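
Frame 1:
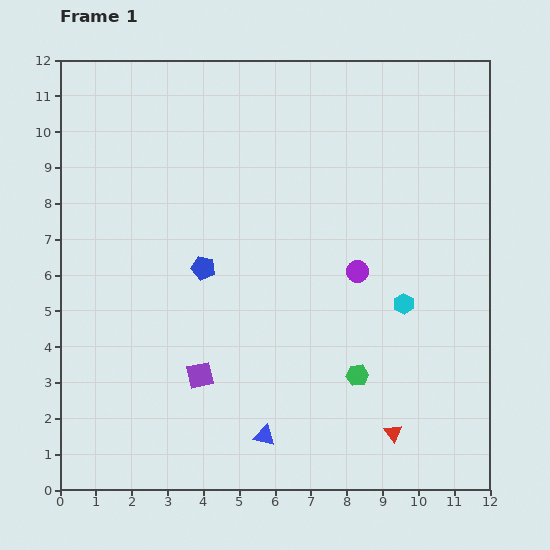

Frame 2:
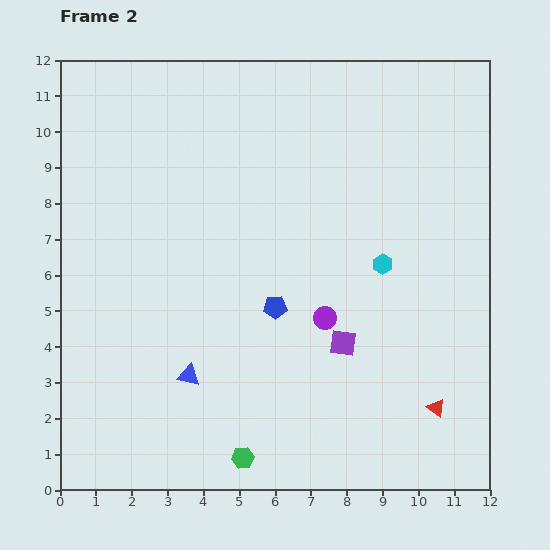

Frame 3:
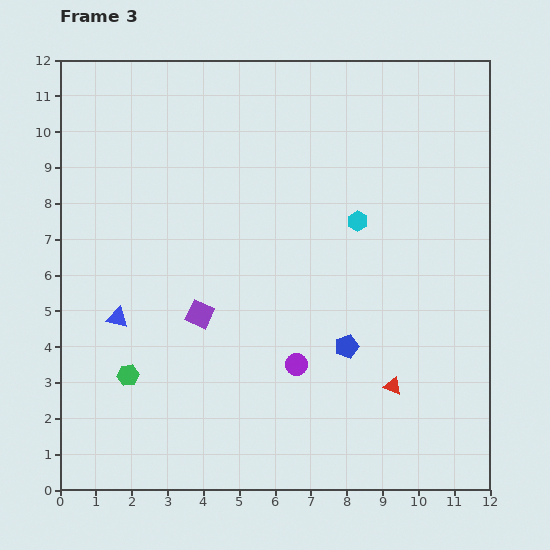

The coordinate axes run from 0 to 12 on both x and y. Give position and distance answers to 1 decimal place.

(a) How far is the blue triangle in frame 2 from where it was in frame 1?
2.7

The blue triangle moved from (5.7, 1.5) to (3.6, 3.2), a distance of √(2.1² + 1.7²) ≈ 2.7.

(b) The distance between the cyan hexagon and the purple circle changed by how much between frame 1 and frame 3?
+2.7

Distance in frame 1: 1.6. Distance in frame 3: 4.3.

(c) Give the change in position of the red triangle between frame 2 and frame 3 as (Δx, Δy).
(-1.2, 0.6)

The red triangle was at (10.5, 2.3) in frame 2 and (9.3, 2.9) in frame 3.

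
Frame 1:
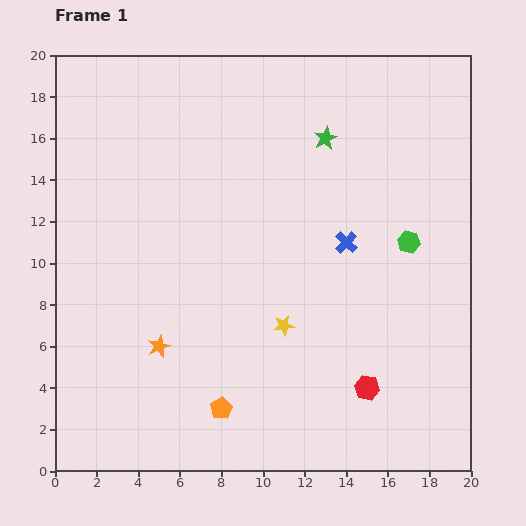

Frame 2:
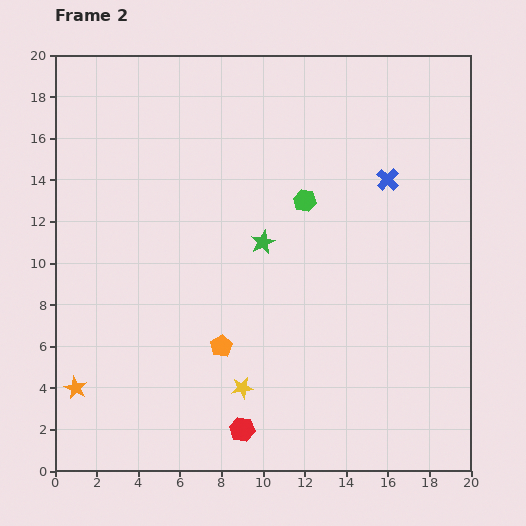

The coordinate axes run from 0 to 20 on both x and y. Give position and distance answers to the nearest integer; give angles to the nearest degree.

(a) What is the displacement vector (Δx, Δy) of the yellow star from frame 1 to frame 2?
(-2, -3)

The yellow star was at (11, 7) in frame 1 and (9, 4) in frame 2.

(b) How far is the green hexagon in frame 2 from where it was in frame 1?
5

The green hexagon moved from (17, 11) to (12, 13), a distance of √(5² + 2²) ≈ 5.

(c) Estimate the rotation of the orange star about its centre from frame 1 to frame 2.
23° counter-clockwise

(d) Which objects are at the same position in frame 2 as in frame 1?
none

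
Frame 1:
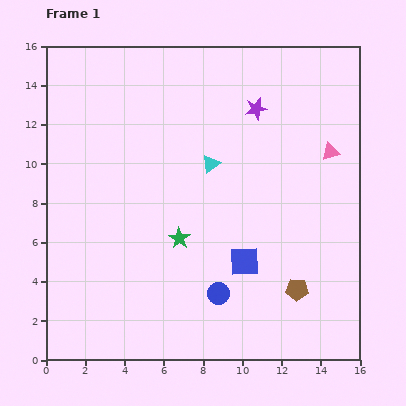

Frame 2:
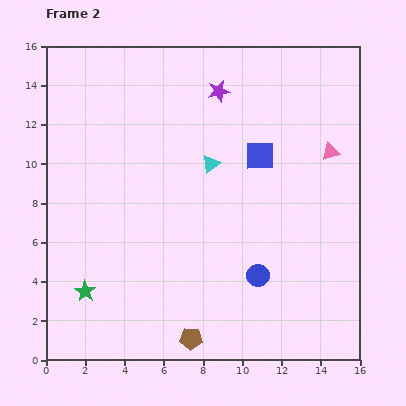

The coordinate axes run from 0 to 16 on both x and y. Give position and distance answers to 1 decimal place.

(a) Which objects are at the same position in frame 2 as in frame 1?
the pink triangle, the cyan triangle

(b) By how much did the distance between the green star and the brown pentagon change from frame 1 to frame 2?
-0.6

Distance in frame 1: 6.5. Distance in frame 2: 5.9.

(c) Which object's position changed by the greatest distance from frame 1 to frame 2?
the brown pentagon

(moved 6.0; next 5.5)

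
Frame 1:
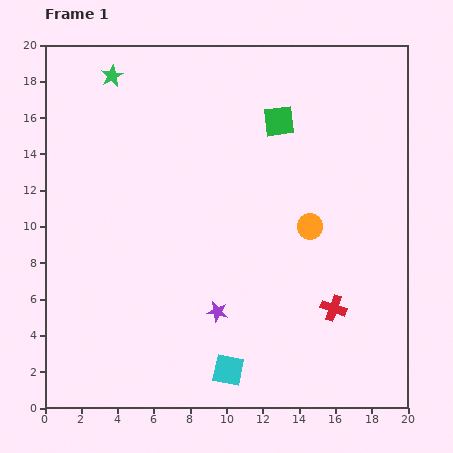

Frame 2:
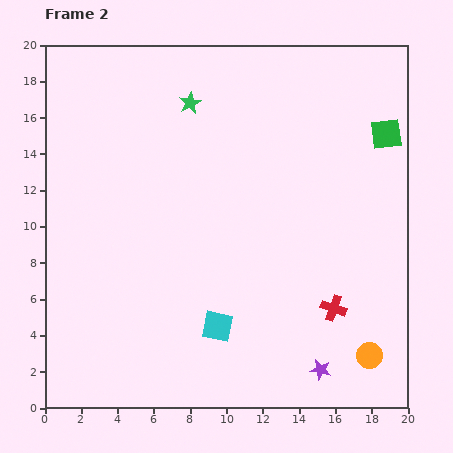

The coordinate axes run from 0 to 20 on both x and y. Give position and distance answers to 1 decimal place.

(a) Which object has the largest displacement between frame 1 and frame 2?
the orange circle

(moved 7.8; next 6.5)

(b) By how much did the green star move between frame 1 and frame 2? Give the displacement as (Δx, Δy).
(4.3, -1.5)

The green star was at (3.7, 18.3) in frame 1 and (8.0, 16.8) in frame 2.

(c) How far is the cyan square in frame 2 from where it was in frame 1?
2.5

The cyan square moved from (10.1, 2.1) to (9.5, 4.5), a distance of √(0.6² + 2.4²) ≈ 2.5.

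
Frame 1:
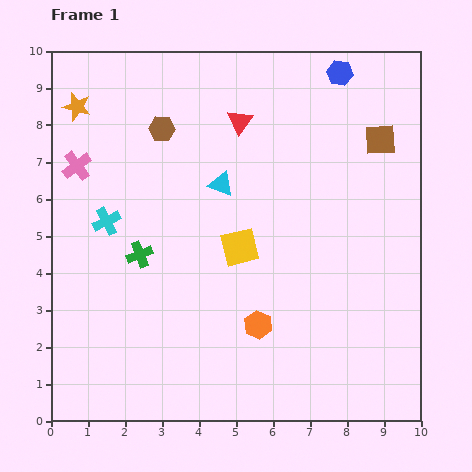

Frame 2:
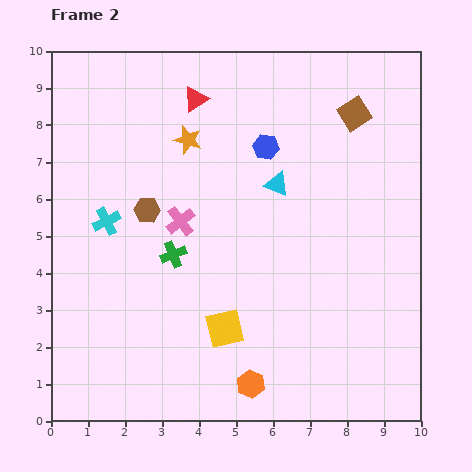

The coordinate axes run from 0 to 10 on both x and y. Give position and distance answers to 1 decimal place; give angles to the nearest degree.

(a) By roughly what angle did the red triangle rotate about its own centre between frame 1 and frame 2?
22° clockwise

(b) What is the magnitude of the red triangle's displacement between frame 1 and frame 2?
1.3

The red triangle moved from (5.1, 8.1) to (3.9, 8.7), a distance of √(1.2² + 0.6²) ≈ 1.3.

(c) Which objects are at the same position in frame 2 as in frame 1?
the cyan cross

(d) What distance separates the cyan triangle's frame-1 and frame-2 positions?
1.5

The cyan triangle moved from (4.6, 6.4) to (6.1, 6.4), a distance of √(1.5² + 0.0²) ≈ 1.5.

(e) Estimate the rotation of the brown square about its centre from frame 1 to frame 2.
29° counter-clockwise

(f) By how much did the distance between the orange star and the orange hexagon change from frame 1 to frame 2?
-0.9

Distance in frame 1: 7.7. Distance in frame 2: 6.8.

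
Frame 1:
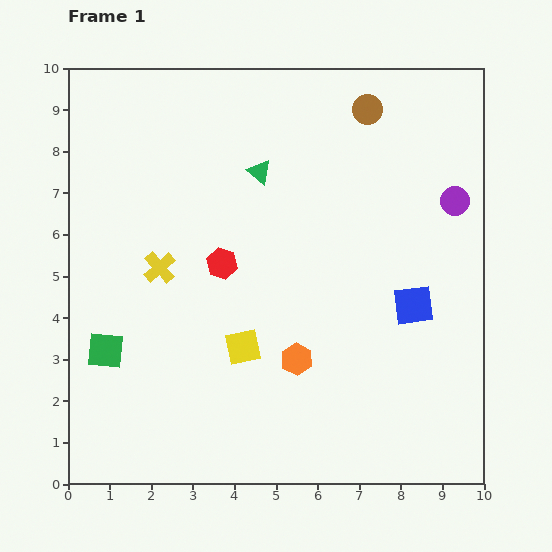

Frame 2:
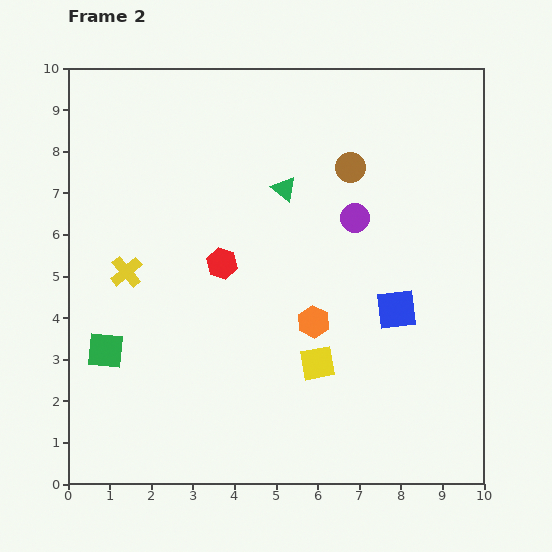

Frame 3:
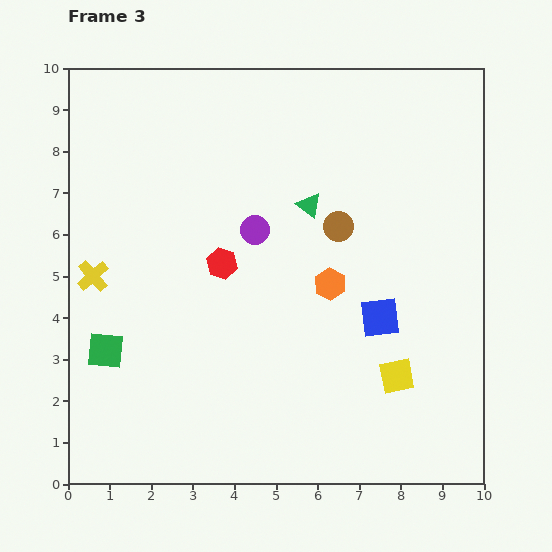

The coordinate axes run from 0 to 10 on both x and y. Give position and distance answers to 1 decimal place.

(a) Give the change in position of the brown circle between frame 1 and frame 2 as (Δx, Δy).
(-0.4, -1.4)

The brown circle was at (7.2, 9.0) in frame 1 and (6.8, 7.6) in frame 2.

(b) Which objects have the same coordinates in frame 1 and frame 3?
the red hexagon, the green square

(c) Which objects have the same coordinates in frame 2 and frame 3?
the red hexagon, the green square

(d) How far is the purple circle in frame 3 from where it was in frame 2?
2.4

The purple circle moved from (6.9, 6.4) to (4.5, 6.1), a distance of √(2.4² + 0.3²) ≈ 2.4.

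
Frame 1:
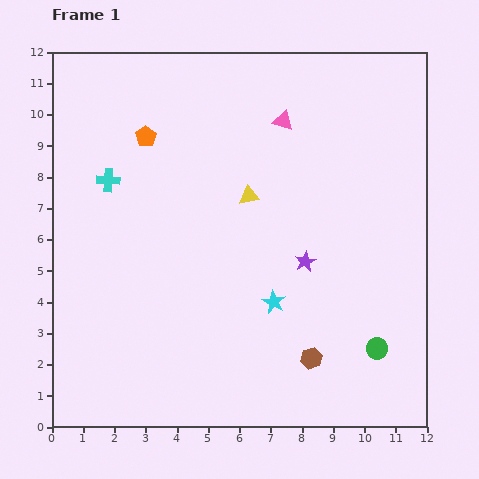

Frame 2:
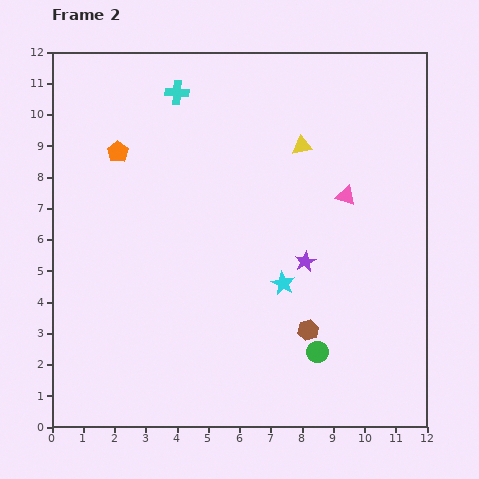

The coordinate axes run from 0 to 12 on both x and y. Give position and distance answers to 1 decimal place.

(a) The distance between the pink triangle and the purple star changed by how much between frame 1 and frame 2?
-2.1

Distance in frame 1: 4.6. Distance in frame 2: 2.5.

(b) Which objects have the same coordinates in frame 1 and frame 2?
the purple star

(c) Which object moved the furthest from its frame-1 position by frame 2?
the cyan cross

(moved 3.6; next 3.1)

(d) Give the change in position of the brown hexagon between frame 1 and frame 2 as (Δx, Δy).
(-0.1, 0.9)

The brown hexagon was at (8.3, 2.2) in frame 1 and (8.2, 3.1) in frame 2.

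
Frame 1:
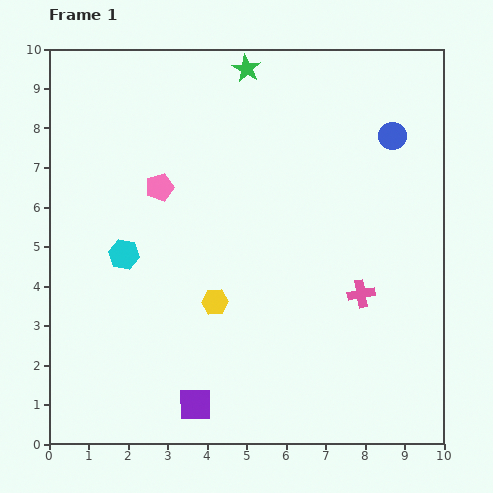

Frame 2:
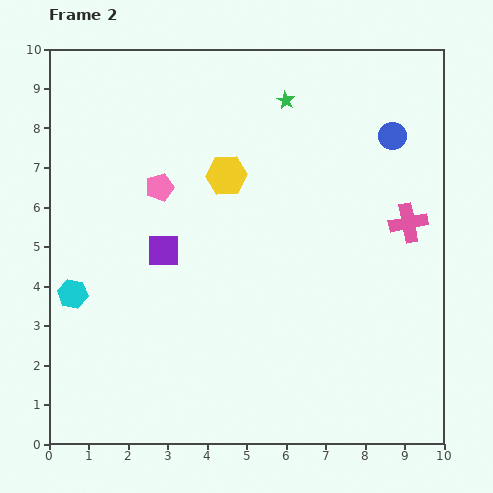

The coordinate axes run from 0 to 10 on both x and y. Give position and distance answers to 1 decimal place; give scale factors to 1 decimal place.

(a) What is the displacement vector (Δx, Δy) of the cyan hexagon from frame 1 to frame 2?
(-1.3, -1.0)

The cyan hexagon was at (1.9, 4.8) in frame 1 and (0.6, 3.8) in frame 2.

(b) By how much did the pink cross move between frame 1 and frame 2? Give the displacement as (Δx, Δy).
(1.2, 1.8)

The pink cross was at (7.9, 3.8) in frame 1 and (9.1, 5.6) in frame 2.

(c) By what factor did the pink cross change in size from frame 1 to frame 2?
1.4×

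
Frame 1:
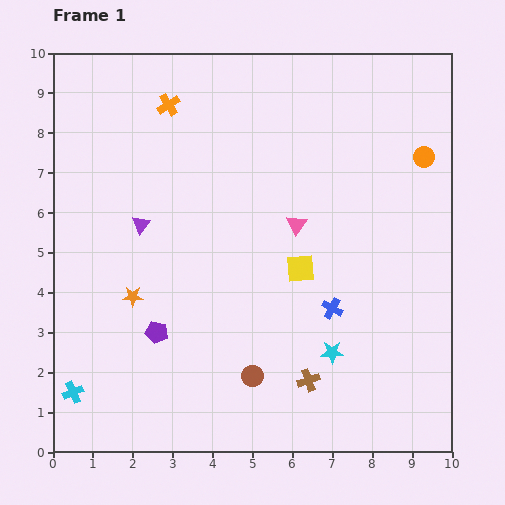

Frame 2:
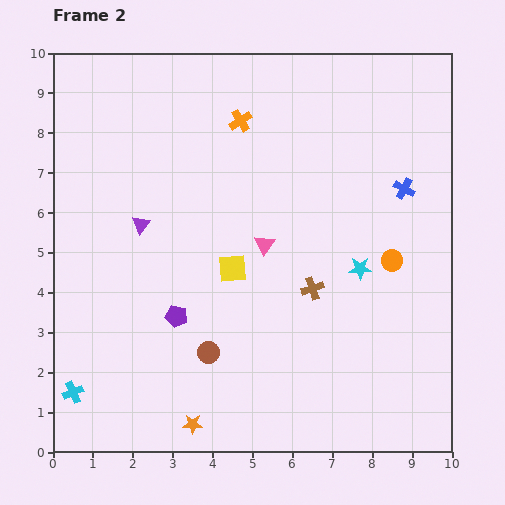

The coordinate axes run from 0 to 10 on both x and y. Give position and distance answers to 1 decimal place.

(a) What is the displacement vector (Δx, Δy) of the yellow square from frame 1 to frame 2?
(-1.7, 0.0)

The yellow square was at (6.2, 4.6) in frame 1 and (4.5, 4.6) in frame 2.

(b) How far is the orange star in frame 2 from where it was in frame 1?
3.5

The orange star moved from (2.0, 3.9) to (3.5, 0.7), a distance of √(1.5² + 3.2²) ≈ 3.5.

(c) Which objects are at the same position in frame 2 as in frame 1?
the cyan cross, the purple triangle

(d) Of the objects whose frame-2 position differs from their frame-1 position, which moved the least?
the purple pentagon

(moved 0.6)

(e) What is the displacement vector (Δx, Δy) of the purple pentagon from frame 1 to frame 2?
(0.5, 0.4)

The purple pentagon was at (2.6, 3.0) in frame 1 and (3.1, 3.4) in frame 2.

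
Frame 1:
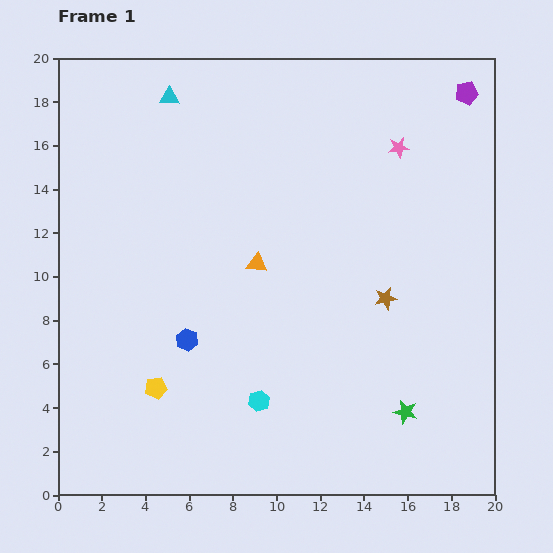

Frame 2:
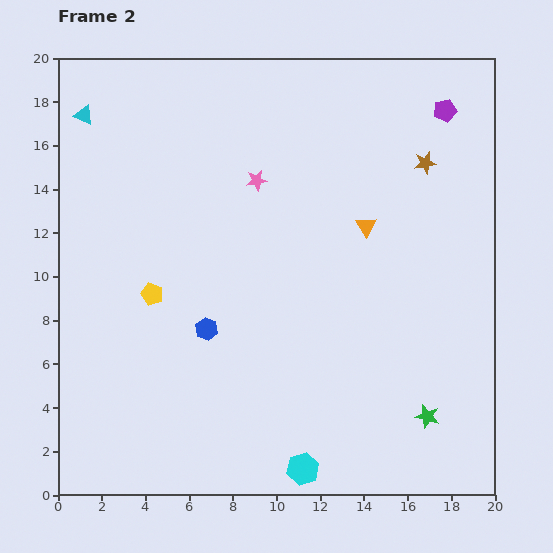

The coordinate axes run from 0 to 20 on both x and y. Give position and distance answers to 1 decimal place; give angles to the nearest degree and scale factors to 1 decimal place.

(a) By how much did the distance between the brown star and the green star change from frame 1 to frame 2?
+6.3

Distance in frame 1: 5.3. Distance in frame 2: 11.6.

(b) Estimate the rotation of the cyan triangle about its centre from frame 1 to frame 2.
22° clockwise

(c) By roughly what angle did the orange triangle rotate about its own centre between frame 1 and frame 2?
52° clockwise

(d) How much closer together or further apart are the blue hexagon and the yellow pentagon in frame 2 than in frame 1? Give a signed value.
+0.4

Distance in frame 1: 2.6. Distance in frame 2: 3.0.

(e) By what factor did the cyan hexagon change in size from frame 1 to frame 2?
1.5×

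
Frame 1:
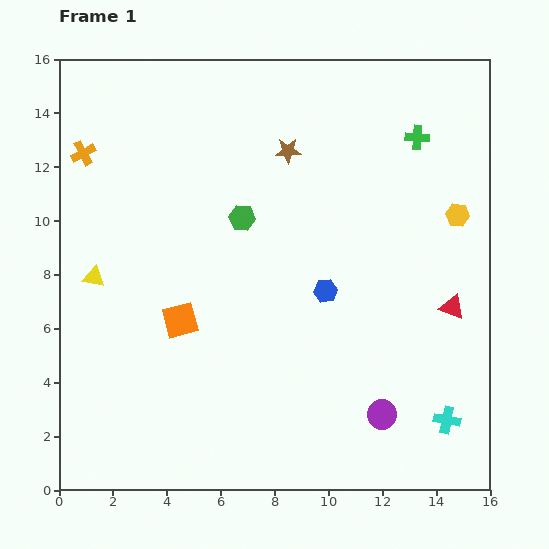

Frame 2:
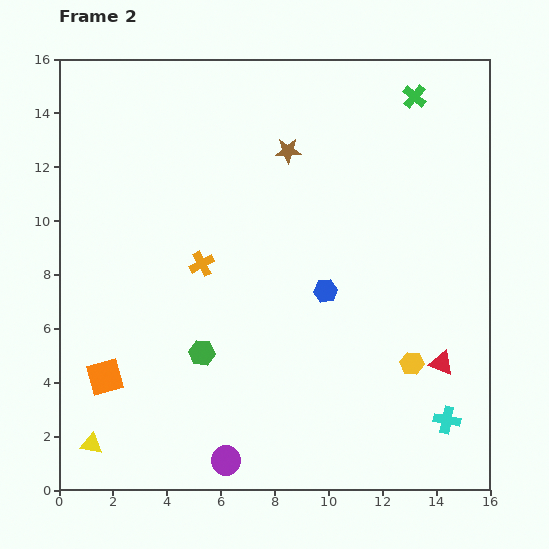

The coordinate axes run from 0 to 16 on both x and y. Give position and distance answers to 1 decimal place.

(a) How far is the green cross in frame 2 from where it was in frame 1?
1.5

The green cross moved from (13.3, 13.1) to (13.2, 14.6), a distance of √(0.1² + 1.5²) ≈ 1.5.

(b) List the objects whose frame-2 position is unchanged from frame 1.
the brown star, the cyan cross, the blue hexagon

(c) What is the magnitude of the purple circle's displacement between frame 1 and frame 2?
6.0

The purple circle moved from (12.0, 2.8) to (6.2, 1.1), a distance of √(5.8² + 1.7²) ≈ 6.0.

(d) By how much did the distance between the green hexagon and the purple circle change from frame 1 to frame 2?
-4.9

Distance in frame 1: 9.0. Distance in frame 2: 4.1.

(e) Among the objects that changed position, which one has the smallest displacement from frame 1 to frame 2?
the green cross

(moved 1.5)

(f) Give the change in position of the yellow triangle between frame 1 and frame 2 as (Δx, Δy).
(-0.1, -6.2)

The yellow triangle was at (1.3, 7.9) in frame 1 and (1.2, 1.7) in frame 2.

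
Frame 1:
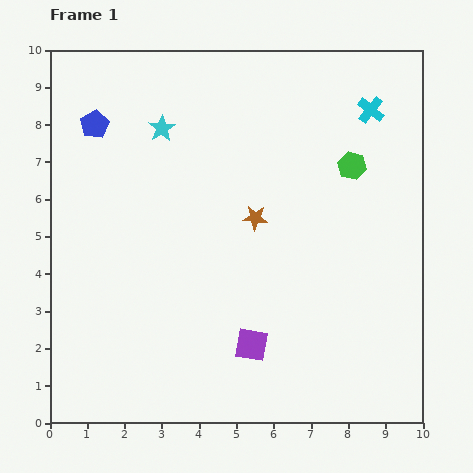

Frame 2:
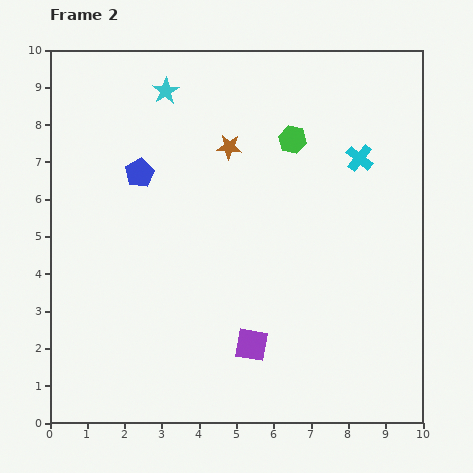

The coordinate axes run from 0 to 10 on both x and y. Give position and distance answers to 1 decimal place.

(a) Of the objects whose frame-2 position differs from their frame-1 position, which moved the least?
the cyan star

(moved 1.0)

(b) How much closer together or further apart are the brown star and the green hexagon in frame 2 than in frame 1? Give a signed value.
-1.3

Distance in frame 1: 3.0. Distance in frame 2: 1.7.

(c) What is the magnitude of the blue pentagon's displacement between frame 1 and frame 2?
1.8

The blue pentagon moved from (1.2, 8.0) to (2.4, 6.7), a distance of √(1.2² + 1.3²) ≈ 1.8.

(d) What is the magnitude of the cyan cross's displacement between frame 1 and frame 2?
1.3

The cyan cross moved from (8.6, 8.4) to (8.3, 7.1), a distance of √(0.3² + 1.3²) ≈ 1.3.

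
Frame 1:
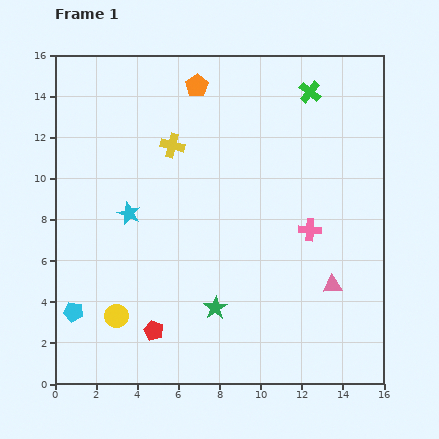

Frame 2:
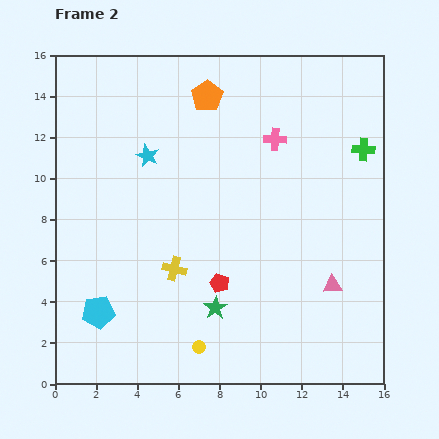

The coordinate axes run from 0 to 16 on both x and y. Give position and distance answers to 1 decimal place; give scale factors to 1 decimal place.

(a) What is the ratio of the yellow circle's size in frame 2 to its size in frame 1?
0.6×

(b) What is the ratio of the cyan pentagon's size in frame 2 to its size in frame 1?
1.7×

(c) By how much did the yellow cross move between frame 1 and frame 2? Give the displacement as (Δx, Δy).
(0.1, -6.0)

The yellow cross was at (5.7, 11.6) in frame 1 and (5.8, 5.6) in frame 2.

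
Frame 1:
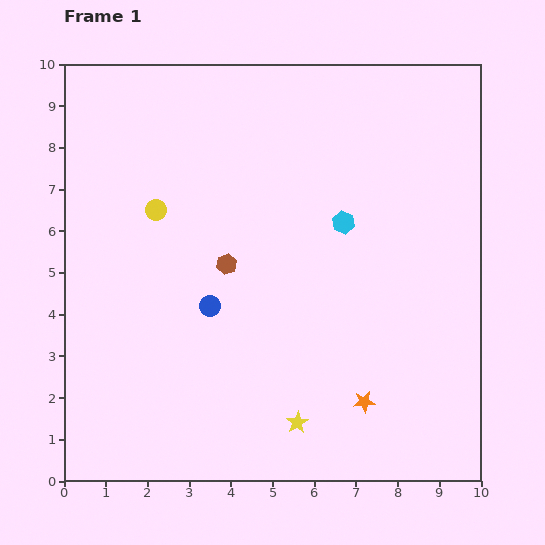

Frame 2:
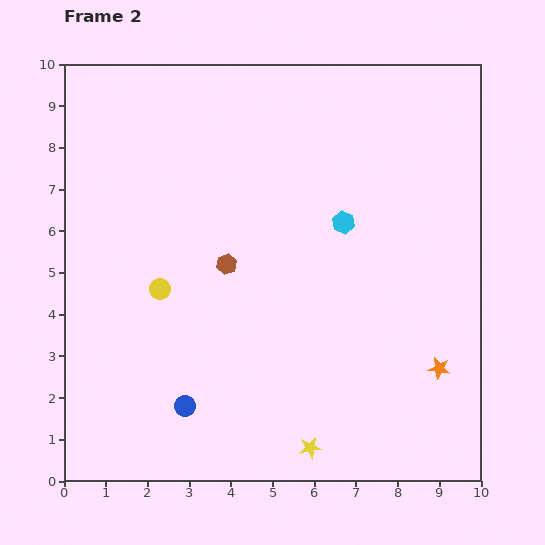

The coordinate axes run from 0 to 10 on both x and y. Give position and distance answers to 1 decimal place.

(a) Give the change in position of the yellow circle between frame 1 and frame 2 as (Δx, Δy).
(0.1, -1.9)

The yellow circle was at (2.2, 6.5) in frame 1 and (2.3, 4.6) in frame 2.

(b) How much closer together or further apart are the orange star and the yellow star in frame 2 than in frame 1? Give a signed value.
+1.9

Distance in frame 1: 1.7. Distance in frame 2: 3.6.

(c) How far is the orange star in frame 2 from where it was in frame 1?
2.0

The orange star moved from (7.2, 1.9) to (9.0, 2.7), a distance of √(1.8² + 0.8²) ≈ 2.0.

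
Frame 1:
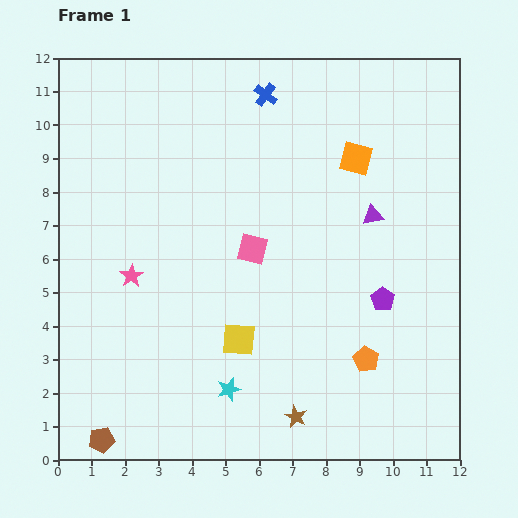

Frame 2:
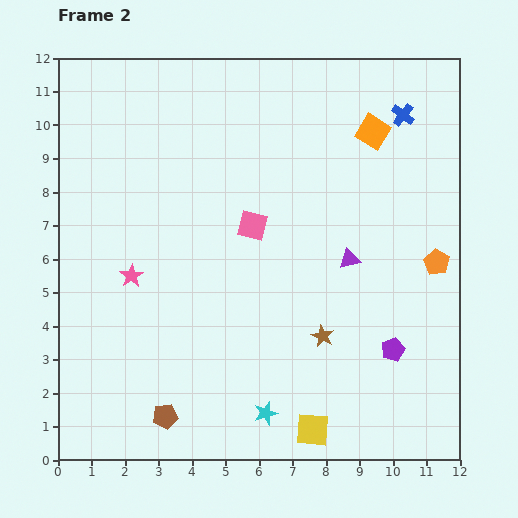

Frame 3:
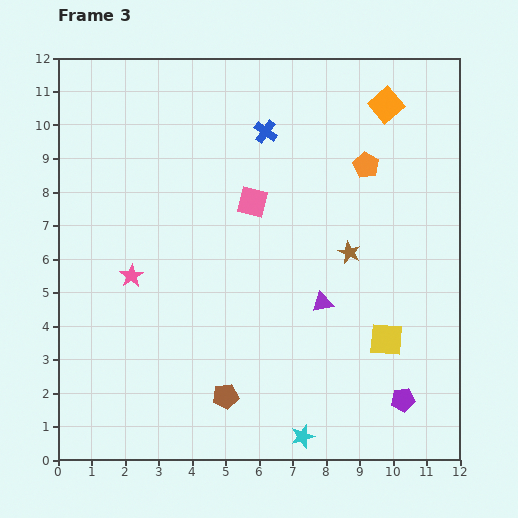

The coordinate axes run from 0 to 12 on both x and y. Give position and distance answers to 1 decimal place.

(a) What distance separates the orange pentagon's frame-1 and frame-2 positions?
3.6

The orange pentagon moved from (9.2, 3.0) to (11.3, 5.9), a distance of √(2.1² + 2.9²) ≈ 3.6.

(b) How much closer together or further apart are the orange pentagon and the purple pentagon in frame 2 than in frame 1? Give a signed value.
+1.0

Distance in frame 1: 1.9. Distance in frame 2: 2.9.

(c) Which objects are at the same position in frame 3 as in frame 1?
the pink star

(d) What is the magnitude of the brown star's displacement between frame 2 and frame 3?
2.6

The brown star moved from (7.9, 3.7) to (8.7, 6.2), a distance of √(0.8² + 2.5²) ≈ 2.6.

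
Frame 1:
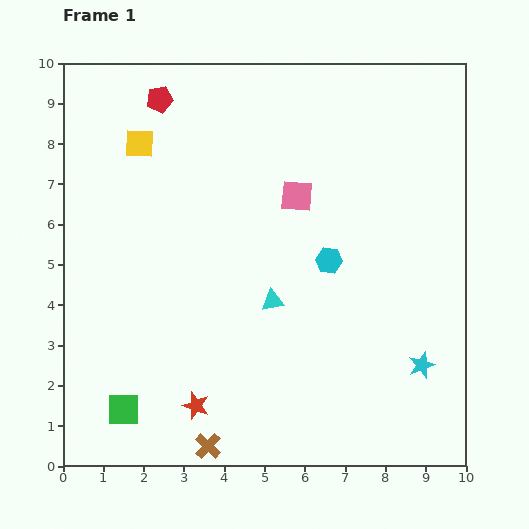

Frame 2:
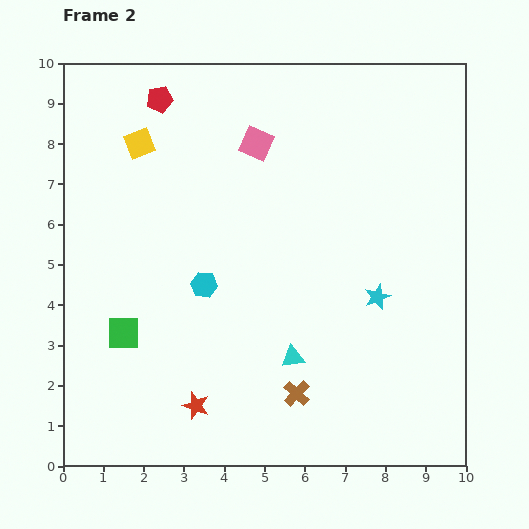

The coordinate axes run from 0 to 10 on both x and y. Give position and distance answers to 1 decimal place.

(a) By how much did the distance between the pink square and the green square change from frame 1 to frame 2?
-1.1

Distance in frame 1: 6.8. Distance in frame 2: 5.7.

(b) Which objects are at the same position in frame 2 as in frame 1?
the red pentagon, the red star, the yellow square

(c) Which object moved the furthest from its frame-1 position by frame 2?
the cyan hexagon

(moved 3.2; next 2.6)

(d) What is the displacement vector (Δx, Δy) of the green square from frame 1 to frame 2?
(0.0, 1.9)

The green square was at (1.5, 1.4) in frame 1 and (1.5, 3.3) in frame 2.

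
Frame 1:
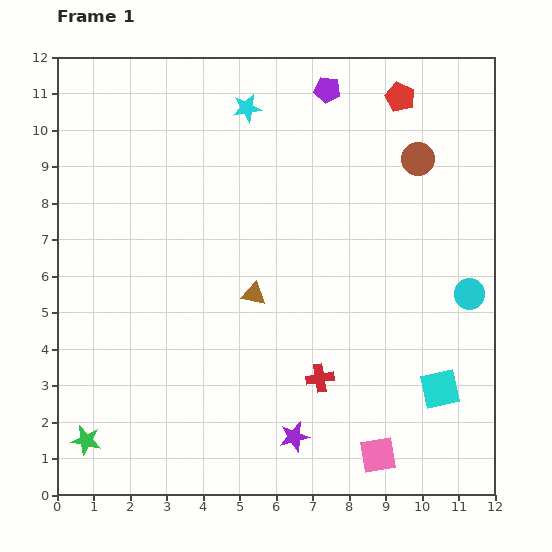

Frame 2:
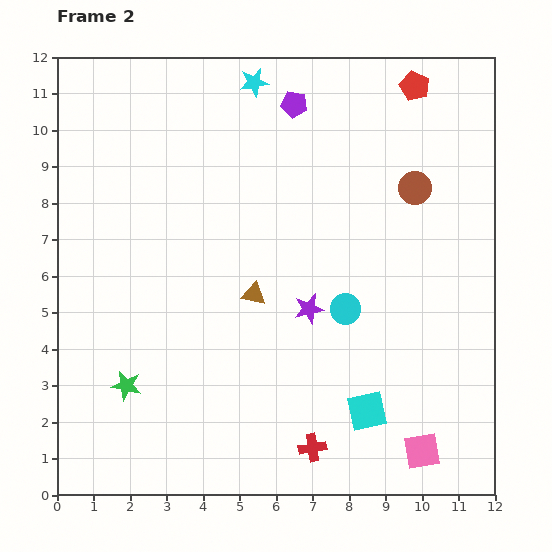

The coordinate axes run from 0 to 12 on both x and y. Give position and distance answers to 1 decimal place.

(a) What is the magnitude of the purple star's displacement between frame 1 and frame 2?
3.5

The purple star moved from (6.5, 1.6) to (6.9, 5.1), a distance of √(0.4² + 3.5²) ≈ 3.5.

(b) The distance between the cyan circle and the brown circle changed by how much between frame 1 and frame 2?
-0.2

Distance in frame 1: 4.0. Distance in frame 2: 3.8.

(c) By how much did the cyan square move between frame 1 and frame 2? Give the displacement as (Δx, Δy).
(-2.0, -0.6)

The cyan square was at (10.5, 2.9) in frame 1 and (8.5, 2.3) in frame 2.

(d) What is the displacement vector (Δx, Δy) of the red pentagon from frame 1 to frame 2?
(0.4, 0.3)

The red pentagon was at (9.4, 10.9) in frame 1 and (9.8, 11.2) in frame 2.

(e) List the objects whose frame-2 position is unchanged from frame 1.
the brown triangle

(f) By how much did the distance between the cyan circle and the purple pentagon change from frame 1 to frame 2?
-1.0

Distance in frame 1: 6.8. Distance in frame 2: 5.8.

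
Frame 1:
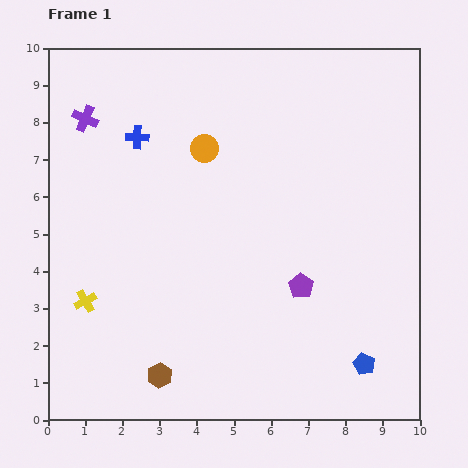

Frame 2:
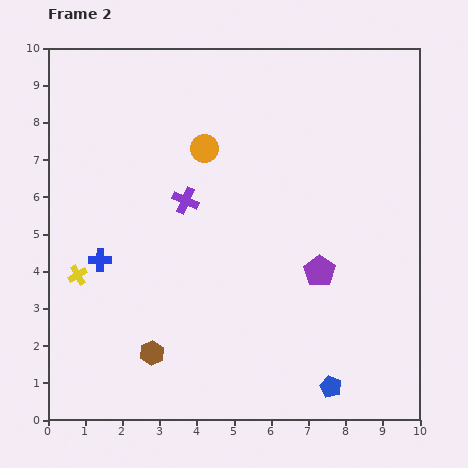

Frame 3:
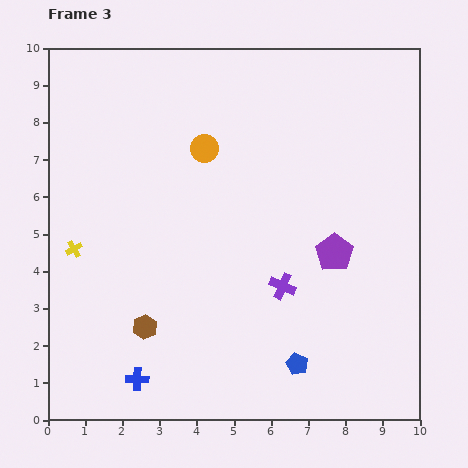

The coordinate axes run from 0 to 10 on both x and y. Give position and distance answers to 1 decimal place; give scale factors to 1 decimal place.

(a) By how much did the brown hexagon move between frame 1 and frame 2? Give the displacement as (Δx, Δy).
(-0.2, 0.6)

The brown hexagon was at (3.0, 1.2) in frame 1 and (2.8, 1.8) in frame 2.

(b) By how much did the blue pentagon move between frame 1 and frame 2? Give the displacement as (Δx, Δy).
(-0.9, -0.6)

The blue pentagon was at (8.5, 1.5) in frame 1 and (7.6, 0.9) in frame 2.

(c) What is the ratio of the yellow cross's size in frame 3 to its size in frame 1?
0.7×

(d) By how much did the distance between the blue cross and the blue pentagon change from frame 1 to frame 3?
-4.3

Distance in frame 1: 8.6. Distance in frame 3: 4.3.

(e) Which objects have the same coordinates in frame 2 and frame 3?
the orange circle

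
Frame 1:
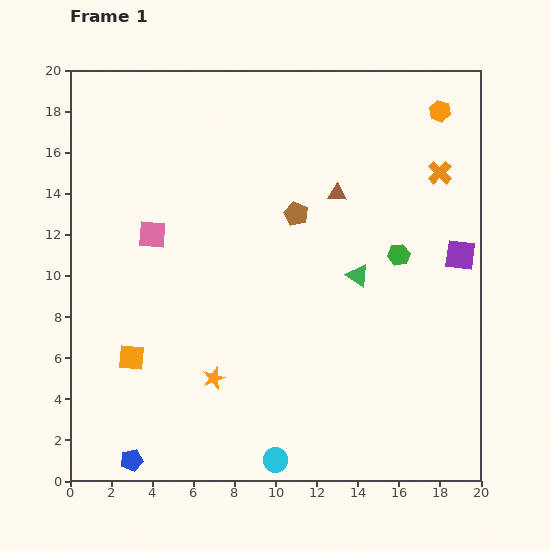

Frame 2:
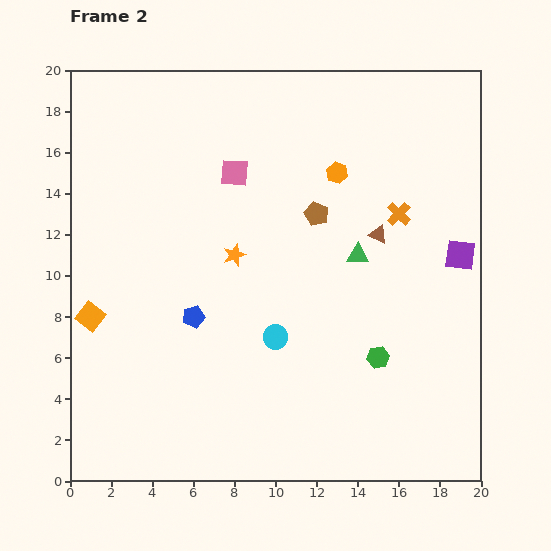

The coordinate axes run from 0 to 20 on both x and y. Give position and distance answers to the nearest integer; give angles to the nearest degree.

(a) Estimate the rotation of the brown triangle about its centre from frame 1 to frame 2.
24° clockwise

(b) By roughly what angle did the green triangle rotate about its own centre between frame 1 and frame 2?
33° counter-clockwise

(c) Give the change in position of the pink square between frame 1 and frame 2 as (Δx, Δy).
(4, 3)

The pink square was at (4, 12) in frame 1 and (8, 15) in frame 2.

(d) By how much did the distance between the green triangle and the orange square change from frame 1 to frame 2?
+1

Distance in frame 1: 12. Distance in frame 2: 13.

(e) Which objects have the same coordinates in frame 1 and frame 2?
the purple square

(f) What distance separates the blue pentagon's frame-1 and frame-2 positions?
8

The blue pentagon moved from (3, 1) to (6, 8), a distance of √(3² + 7²) ≈ 8.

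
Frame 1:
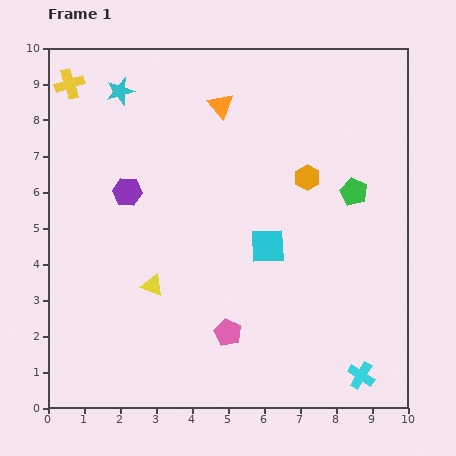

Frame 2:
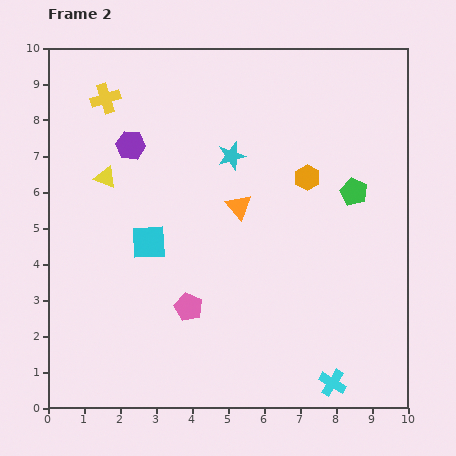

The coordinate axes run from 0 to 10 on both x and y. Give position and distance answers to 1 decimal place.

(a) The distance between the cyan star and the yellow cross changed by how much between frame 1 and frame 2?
+2.4

Distance in frame 1: 1.4. Distance in frame 2: 3.8.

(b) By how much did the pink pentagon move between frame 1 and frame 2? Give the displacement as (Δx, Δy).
(-1.1, 0.7)

The pink pentagon was at (5.0, 2.1) in frame 1 and (3.9, 2.8) in frame 2.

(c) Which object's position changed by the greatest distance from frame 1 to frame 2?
the cyan star

(moved 3.6; next 3.3)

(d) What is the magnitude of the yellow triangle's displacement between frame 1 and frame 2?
3.3

The yellow triangle moved from (2.9, 3.4) to (1.6, 6.4), a distance of √(1.3² + 3.0²) ≈ 3.3.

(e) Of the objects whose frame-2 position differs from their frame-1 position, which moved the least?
the cyan cross

(moved 0.8)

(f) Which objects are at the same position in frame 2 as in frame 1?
the orange hexagon, the green pentagon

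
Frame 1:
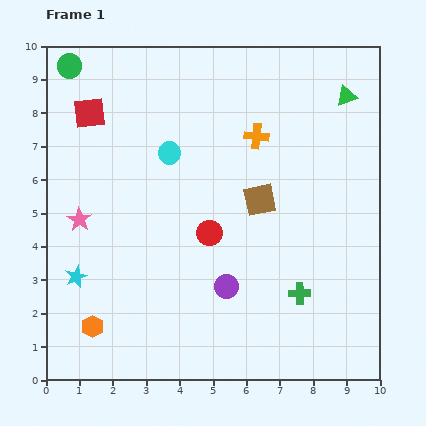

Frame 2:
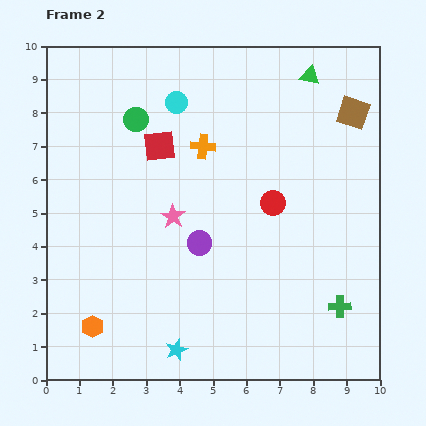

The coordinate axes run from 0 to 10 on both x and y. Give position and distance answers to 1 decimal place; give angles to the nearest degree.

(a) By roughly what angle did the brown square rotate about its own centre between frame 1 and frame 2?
31° clockwise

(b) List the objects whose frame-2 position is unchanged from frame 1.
the orange hexagon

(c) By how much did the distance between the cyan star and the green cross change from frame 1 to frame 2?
-1.6

Distance in frame 1: 6.7. Distance in frame 2: 5.1.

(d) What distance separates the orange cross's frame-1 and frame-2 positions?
1.6

The orange cross moved from (6.3, 7.3) to (4.7, 7.0), a distance of √(1.6² + 0.3²) ≈ 1.6.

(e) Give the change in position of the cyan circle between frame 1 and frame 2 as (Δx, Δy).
(0.2, 1.5)

The cyan circle was at (3.7, 6.8) in frame 1 and (3.9, 8.3) in frame 2.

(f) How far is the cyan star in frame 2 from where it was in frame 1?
3.7

The cyan star moved from (0.9, 3.1) to (3.9, 0.9), a distance of √(3.0² + 2.2²) ≈ 3.7.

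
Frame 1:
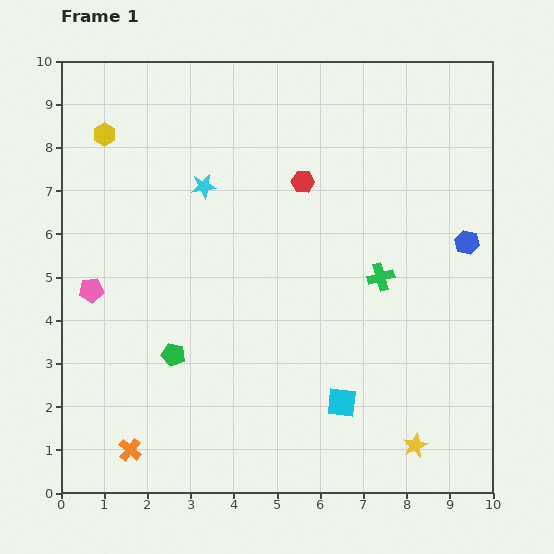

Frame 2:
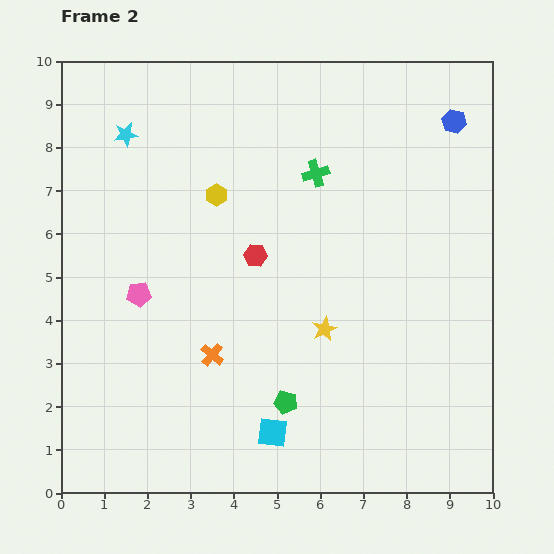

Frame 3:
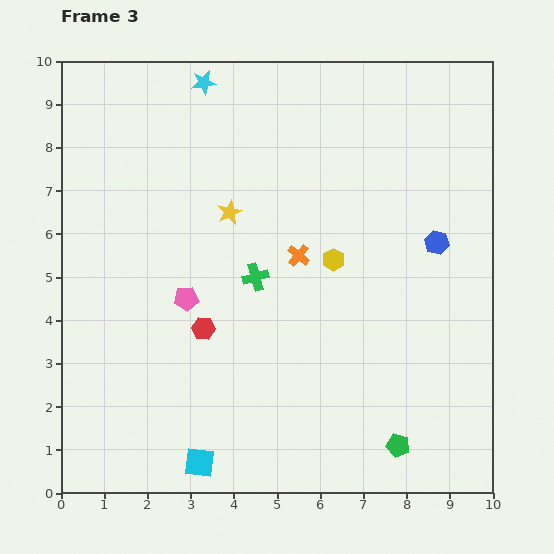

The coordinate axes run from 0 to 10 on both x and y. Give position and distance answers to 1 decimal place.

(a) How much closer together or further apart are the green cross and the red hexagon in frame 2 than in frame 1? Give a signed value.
-0.4

Distance in frame 1: 2.8. Distance in frame 2: 2.4.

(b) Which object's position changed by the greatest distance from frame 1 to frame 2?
the yellow star

(moved 3.4; next 3.0)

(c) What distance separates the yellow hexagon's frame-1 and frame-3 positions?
6.0

The yellow hexagon moved from (1.0, 8.3) to (6.3, 5.4), a distance of √(5.3² + 2.9²) ≈ 6.0.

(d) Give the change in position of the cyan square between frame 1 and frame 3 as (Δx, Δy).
(-3.3, -1.4)

The cyan square was at (6.5, 2.1) in frame 1 and (3.2, 0.7) in frame 3.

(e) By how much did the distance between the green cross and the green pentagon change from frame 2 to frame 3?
-0.2

Distance in frame 2: 5.3. Distance in frame 3: 5.1.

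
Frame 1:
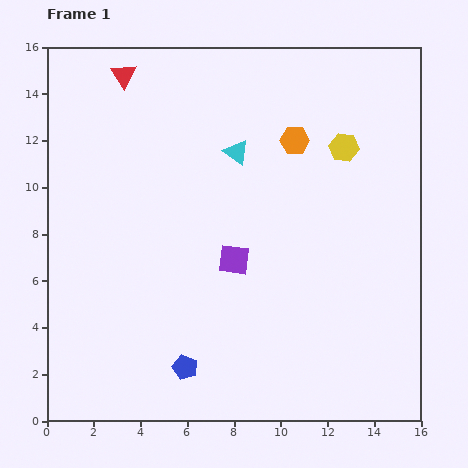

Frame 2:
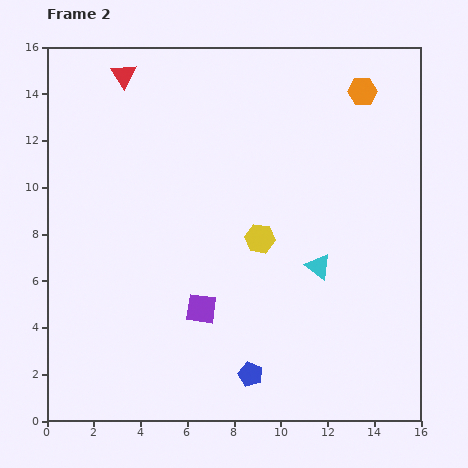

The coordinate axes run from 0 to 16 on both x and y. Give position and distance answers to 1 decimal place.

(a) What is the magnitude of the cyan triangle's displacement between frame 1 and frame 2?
6.0

The cyan triangle moved from (8.1, 11.5) to (11.6, 6.6), a distance of √(3.5² + 4.9²) ≈ 6.0.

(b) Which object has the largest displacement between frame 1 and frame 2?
the cyan triangle

(moved 6.0; next 5.3)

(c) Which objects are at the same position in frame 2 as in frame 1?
the red triangle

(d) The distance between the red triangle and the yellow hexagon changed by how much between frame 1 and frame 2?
-0.8

Distance in frame 1: 9.9. Distance in frame 2: 9.1.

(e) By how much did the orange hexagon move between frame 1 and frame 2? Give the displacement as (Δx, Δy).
(2.9, 2.1)

The orange hexagon was at (10.6, 12.0) in frame 1 and (13.5, 14.1) in frame 2.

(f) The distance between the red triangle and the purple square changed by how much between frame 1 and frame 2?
+1.3

Distance in frame 1: 9.2. Distance in frame 2: 10.5.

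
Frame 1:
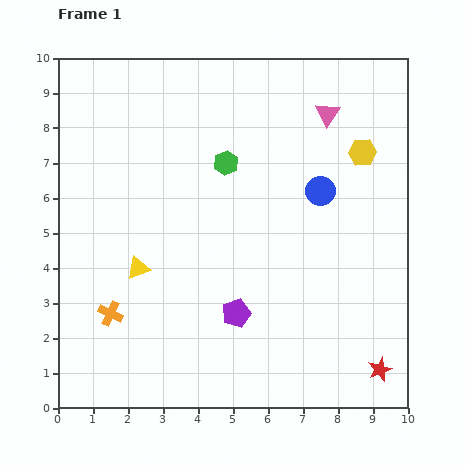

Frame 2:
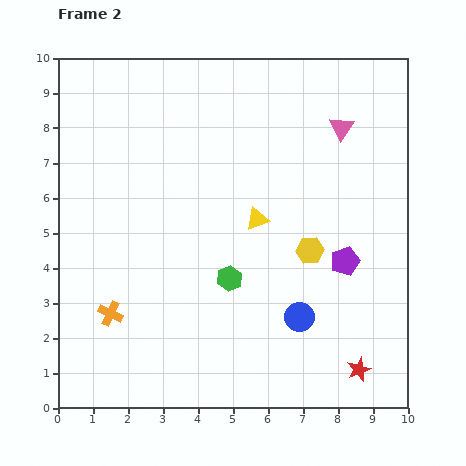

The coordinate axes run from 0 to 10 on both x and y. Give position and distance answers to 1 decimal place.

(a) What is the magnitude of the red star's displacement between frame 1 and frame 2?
0.6

The red star moved from (9.2, 1.1) to (8.6, 1.1), a distance of √(0.6² + 0.0²) ≈ 0.6.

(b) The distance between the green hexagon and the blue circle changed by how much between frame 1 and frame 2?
-0.5

Distance in frame 1: 2.8. Distance in frame 2: 2.3.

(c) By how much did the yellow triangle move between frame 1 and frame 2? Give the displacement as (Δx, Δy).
(3.4, 1.4)

The yellow triangle was at (2.3, 4.0) in frame 1 and (5.7, 5.4) in frame 2.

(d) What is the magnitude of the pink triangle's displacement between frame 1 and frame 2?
0.6

The pink triangle moved from (7.7, 8.4) to (8.1, 8.0), a distance of √(0.4² + 0.4²) ≈ 0.6.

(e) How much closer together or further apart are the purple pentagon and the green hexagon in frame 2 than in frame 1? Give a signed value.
-1.0

Distance in frame 1: 4.3. Distance in frame 2: 3.3.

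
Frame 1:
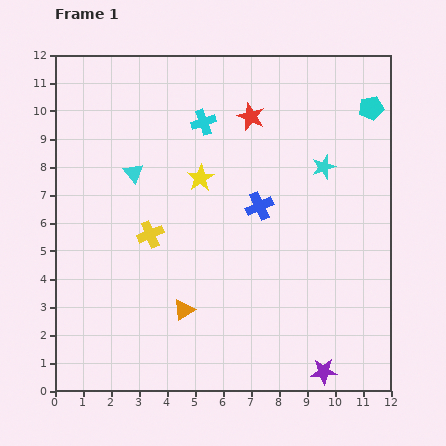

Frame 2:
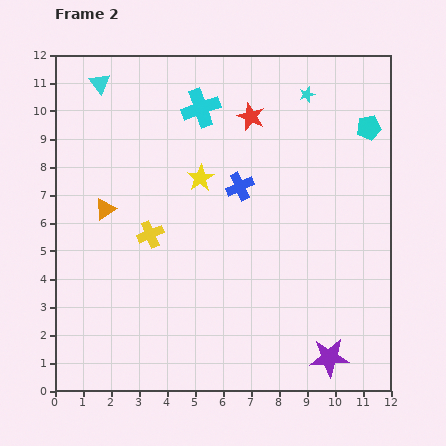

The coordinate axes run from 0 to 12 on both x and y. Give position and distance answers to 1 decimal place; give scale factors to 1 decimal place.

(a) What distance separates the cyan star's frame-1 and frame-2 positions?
2.7

The cyan star moved from (9.6, 8.0) to (9.0, 10.6), a distance of √(0.6² + 2.6²) ≈ 2.7.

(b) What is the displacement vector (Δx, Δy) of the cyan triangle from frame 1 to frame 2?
(-1.2, 3.2)

The cyan triangle was at (2.8, 7.8) in frame 1 and (1.6, 11.0) in frame 2.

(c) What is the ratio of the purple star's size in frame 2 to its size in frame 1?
1.5×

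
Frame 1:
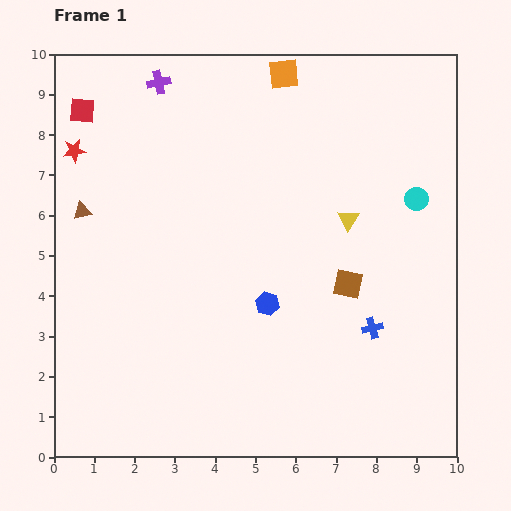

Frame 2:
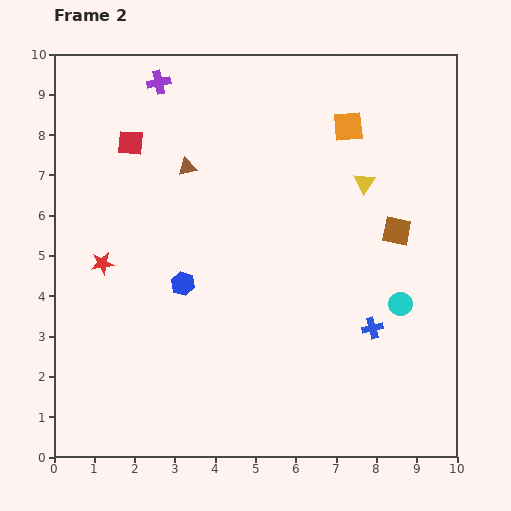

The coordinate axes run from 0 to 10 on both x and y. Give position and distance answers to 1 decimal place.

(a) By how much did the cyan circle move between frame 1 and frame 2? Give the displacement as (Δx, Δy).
(-0.4, -2.6)

The cyan circle was at (9.0, 6.4) in frame 1 and (8.6, 3.8) in frame 2.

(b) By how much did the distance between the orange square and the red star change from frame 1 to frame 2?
+1.5

Distance in frame 1: 5.5. Distance in frame 2: 7.0.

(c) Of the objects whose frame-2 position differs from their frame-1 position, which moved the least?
the yellow triangle

(moved 1.0)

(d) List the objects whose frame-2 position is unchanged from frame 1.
the purple cross, the blue cross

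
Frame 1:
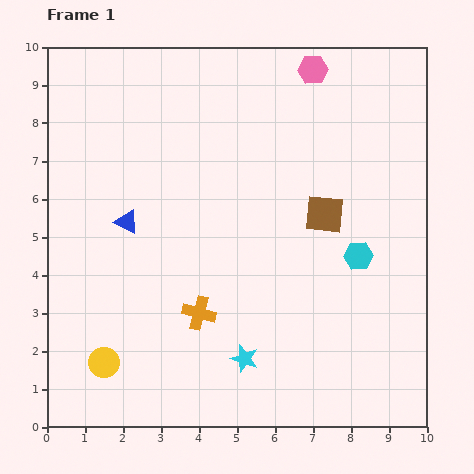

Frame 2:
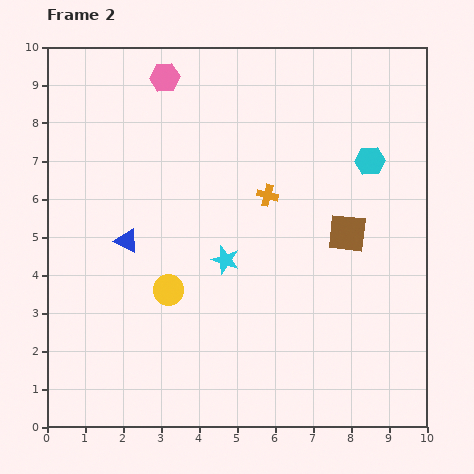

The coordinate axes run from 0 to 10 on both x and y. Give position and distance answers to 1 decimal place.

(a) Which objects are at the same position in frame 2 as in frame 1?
none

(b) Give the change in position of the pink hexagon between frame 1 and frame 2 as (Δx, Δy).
(-3.9, -0.2)

The pink hexagon was at (7.0, 9.4) in frame 1 and (3.1, 9.2) in frame 2.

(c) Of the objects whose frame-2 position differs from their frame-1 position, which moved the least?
the blue triangle

(moved 0.5)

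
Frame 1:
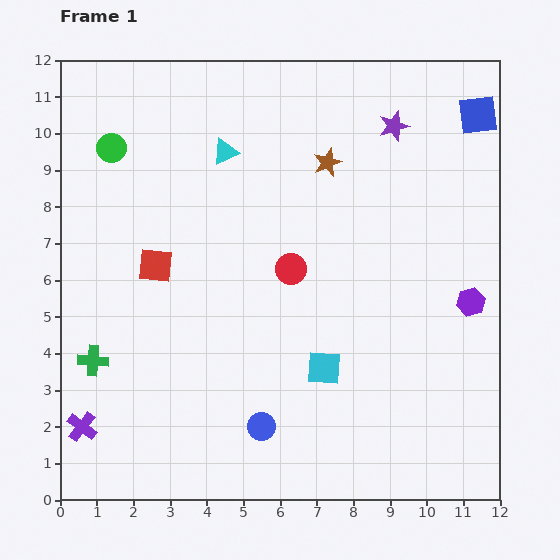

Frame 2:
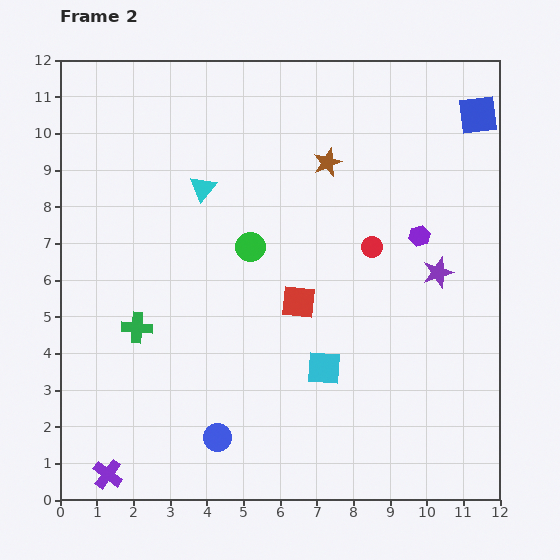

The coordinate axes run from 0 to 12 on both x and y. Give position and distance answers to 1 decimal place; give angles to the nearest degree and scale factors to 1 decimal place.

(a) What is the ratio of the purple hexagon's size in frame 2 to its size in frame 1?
0.7×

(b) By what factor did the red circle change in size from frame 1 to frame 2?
0.7×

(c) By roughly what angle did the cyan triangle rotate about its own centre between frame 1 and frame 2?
27° counter-clockwise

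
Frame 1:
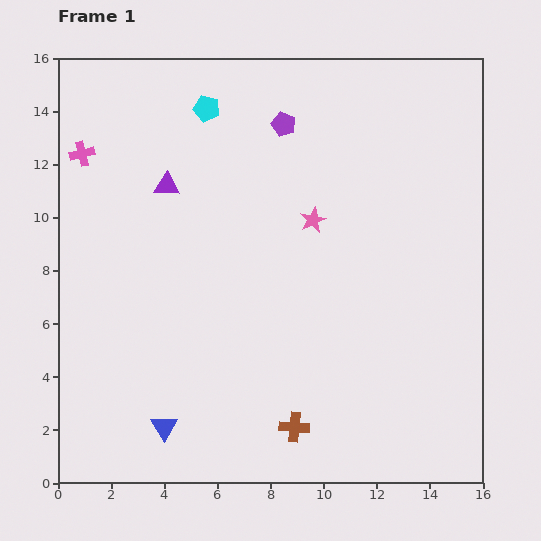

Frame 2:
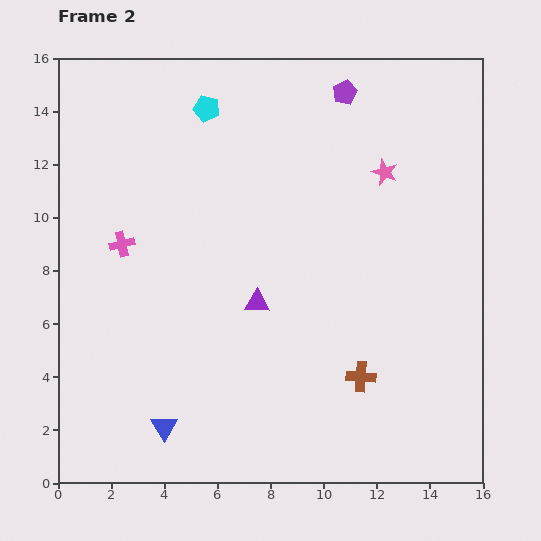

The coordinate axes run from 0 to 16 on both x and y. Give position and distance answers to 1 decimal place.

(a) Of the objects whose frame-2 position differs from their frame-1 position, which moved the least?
the purple pentagon

(moved 2.6)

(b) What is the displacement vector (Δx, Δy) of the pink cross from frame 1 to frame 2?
(1.5, -3.4)

The pink cross was at (0.9, 12.4) in frame 1 and (2.4, 9.0) in frame 2.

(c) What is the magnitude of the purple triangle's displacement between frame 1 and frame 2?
5.6

The purple triangle moved from (4.1, 11.2) to (7.5, 6.8), a distance of √(3.4² + 4.4²) ≈ 5.6.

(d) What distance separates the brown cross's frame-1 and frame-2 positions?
3.1

The brown cross moved from (8.9, 2.1) to (11.4, 4.0), a distance of √(2.5² + 1.9²) ≈ 3.1.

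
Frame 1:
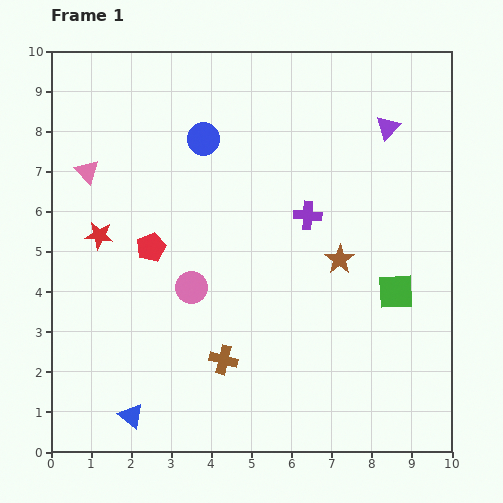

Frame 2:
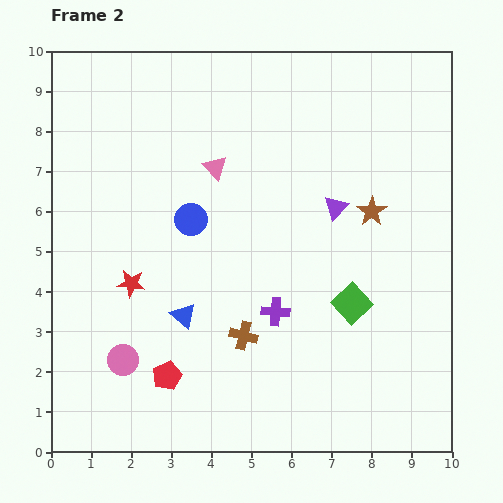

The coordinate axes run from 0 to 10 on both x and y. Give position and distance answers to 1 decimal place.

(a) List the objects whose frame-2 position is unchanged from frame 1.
none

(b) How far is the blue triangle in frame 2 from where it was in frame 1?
2.8

The blue triangle moved from (2.0, 0.9) to (3.3, 3.4), a distance of √(1.3² + 2.5²) ≈ 2.8.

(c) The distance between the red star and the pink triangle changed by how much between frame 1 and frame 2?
+2.0

Distance in frame 1: 1.6. Distance in frame 2: 3.6.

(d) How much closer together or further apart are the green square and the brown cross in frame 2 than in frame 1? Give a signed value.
-1.8

Distance in frame 1: 4.6. Distance in frame 2: 2.8.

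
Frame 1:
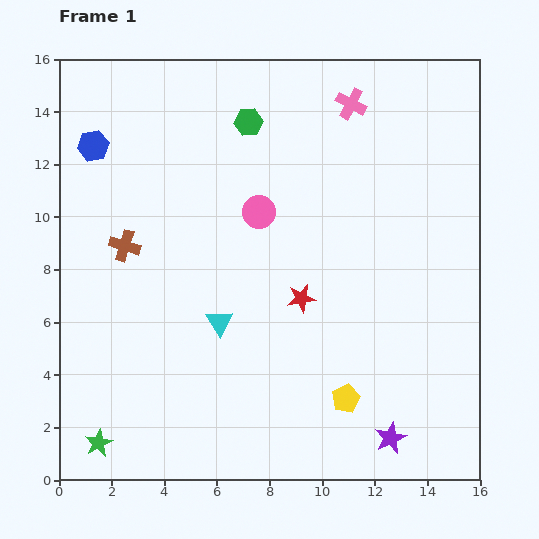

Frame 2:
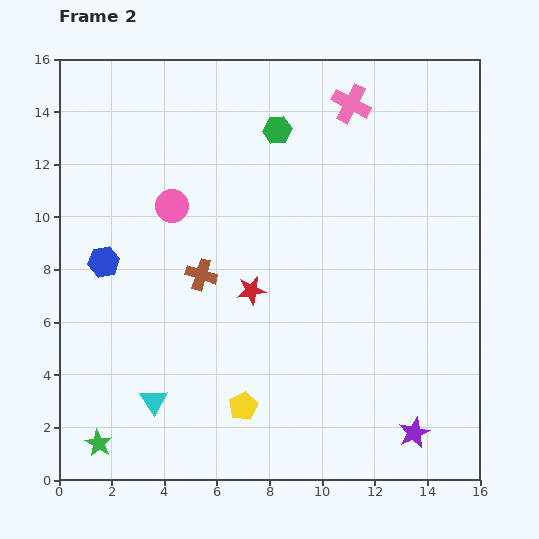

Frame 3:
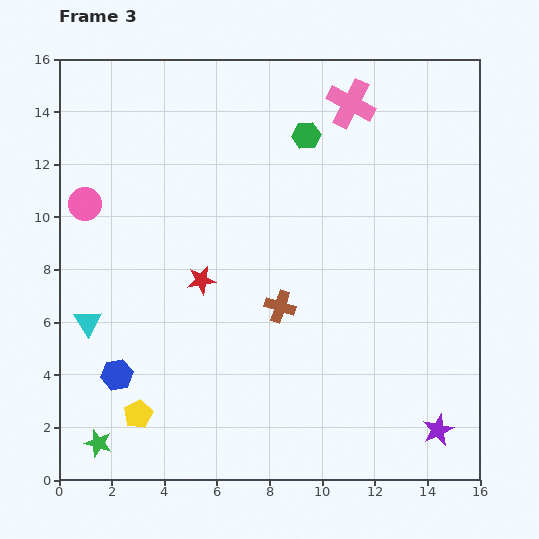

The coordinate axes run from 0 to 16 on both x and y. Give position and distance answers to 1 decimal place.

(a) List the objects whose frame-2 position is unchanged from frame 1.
the green star, the pink cross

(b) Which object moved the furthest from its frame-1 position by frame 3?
the blue hexagon

(moved 8.7; next 7.9)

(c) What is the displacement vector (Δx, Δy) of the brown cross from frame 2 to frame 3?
(3.0, -1.2)

The brown cross was at (5.4, 7.8) in frame 2 and (8.4, 6.6) in frame 3.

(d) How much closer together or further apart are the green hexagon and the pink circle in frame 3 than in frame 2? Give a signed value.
+3.9

Distance in frame 2: 4.9. Distance in frame 3: 8.8.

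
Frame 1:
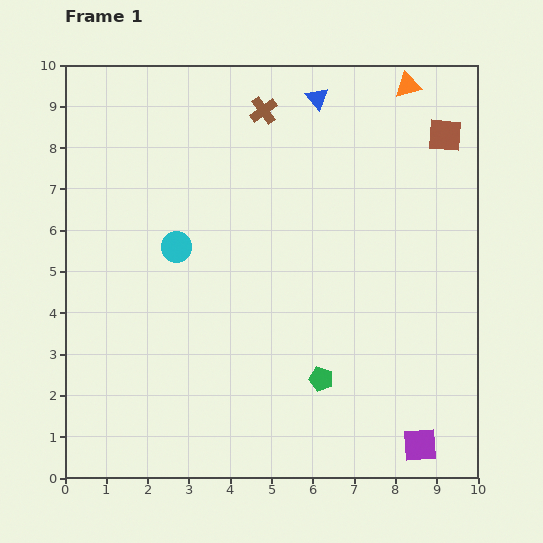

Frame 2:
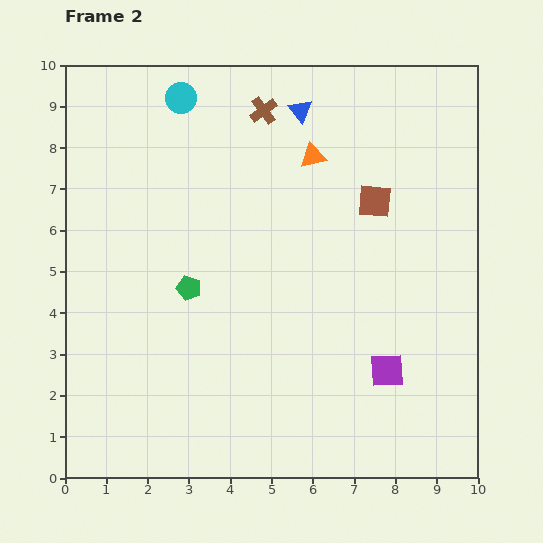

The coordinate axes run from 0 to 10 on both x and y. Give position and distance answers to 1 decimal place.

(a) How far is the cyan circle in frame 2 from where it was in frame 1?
3.6

The cyan circle moved from (2.7, 5.6) to (2.8, 9.2), a distance of √(0.1² + 3.6²) ≈ 3.6.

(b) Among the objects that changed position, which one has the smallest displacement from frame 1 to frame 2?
the blue triangle

(moved 0.5)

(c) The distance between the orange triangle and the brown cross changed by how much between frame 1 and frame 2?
-2.0

Distance in frame 1: 3.6. Distance in frame 2: 1.6.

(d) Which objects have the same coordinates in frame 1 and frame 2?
the brown cross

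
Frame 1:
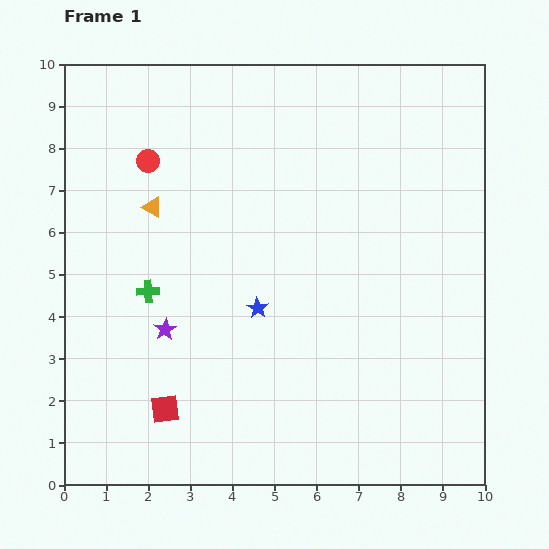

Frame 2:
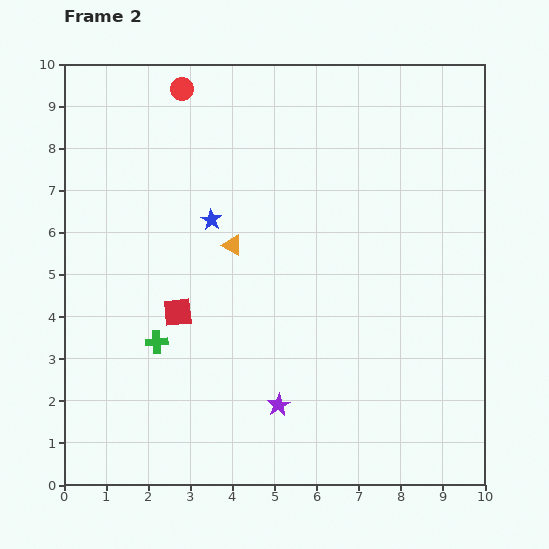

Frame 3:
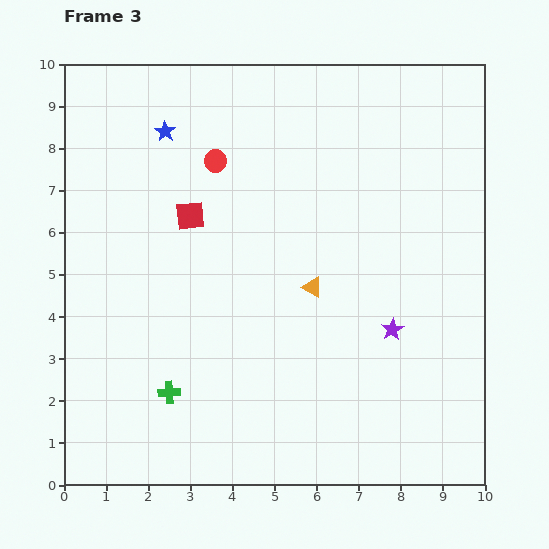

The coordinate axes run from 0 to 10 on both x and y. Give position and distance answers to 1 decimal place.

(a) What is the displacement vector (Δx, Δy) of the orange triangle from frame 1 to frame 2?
(1.9, -0.9)

The orange triangle was at (2.1, 6.6) in frame 1 and (4.0, 5.7) in frame 2.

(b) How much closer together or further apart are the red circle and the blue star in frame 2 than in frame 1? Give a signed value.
-1.2

Distance in frame 1: 4.4. Distance in frame 2: 3.2.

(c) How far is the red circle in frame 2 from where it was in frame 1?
1.9

The red circle moved from (2.0, 7.7) to (2.8, 9.4), a distance of √(0.8² + 1.7²) ≈ 1.9.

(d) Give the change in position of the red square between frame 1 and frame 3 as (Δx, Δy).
(0.6, 4.6)

The red square was at (2.4, 1.8) in frame 1 and (3.0, 6.4) in frame 3.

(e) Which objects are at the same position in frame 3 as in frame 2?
none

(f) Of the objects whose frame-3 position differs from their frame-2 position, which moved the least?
the green cross

(moved 1.2)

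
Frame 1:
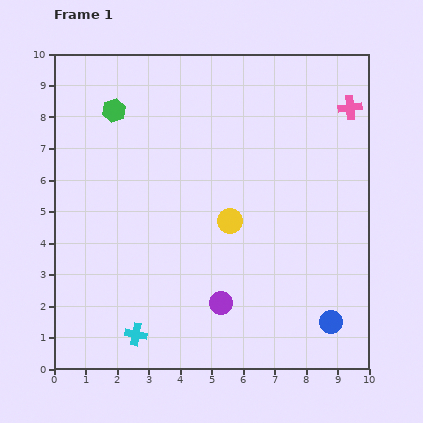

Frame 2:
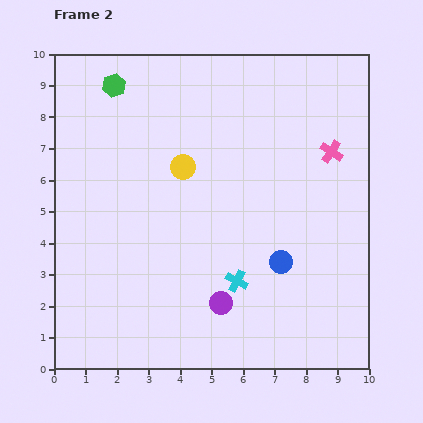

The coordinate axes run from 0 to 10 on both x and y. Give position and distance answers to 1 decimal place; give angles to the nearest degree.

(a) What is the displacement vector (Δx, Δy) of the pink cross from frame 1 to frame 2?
(-0.6, -1.4)

The pink cross was at (9.4, 8.3) in frame 1 and (8.8, 6.9) in frame 2.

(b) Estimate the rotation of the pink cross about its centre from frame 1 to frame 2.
39° clockwise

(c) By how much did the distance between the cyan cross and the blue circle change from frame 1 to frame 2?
-4.7

Distance in frame 1: 6.2. Distance in frame 2: 1.5.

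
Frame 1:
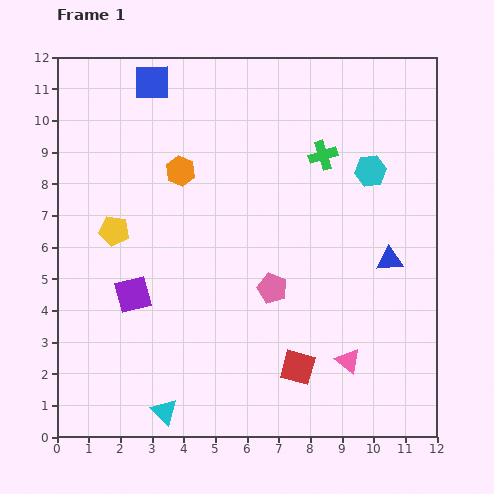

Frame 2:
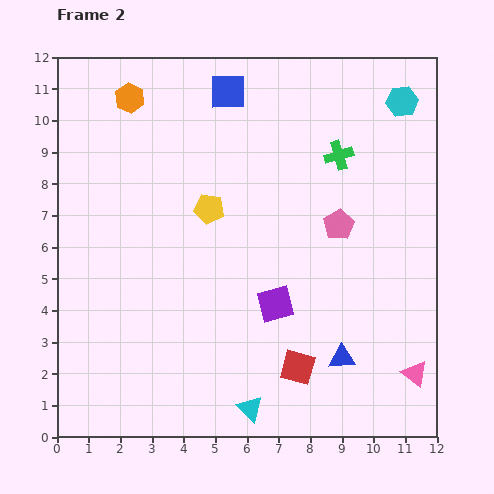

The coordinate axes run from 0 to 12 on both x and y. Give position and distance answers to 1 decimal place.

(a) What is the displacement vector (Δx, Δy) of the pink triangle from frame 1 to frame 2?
(2.1, -0.4)

The pink triangle was at (9.2, 2.4) in frame 1 and (11.3, 2.0) in frame 2.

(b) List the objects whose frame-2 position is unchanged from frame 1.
the red square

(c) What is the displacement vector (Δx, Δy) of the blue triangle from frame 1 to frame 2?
(-1.5, -3.1)

The blue triangle was at (10.5, 5.6) in frame 1 and (9.0, 2.5) in frame 2.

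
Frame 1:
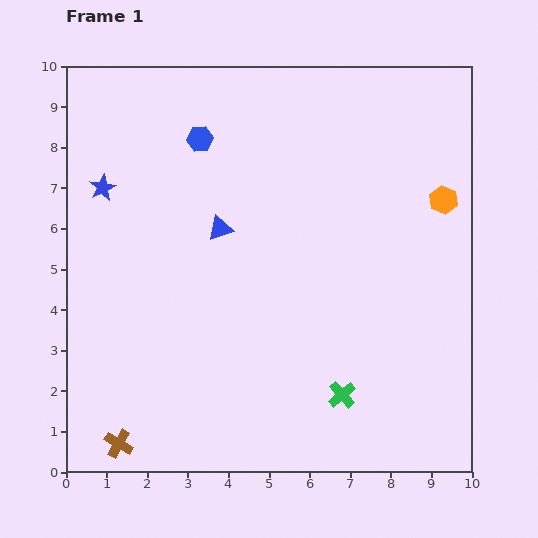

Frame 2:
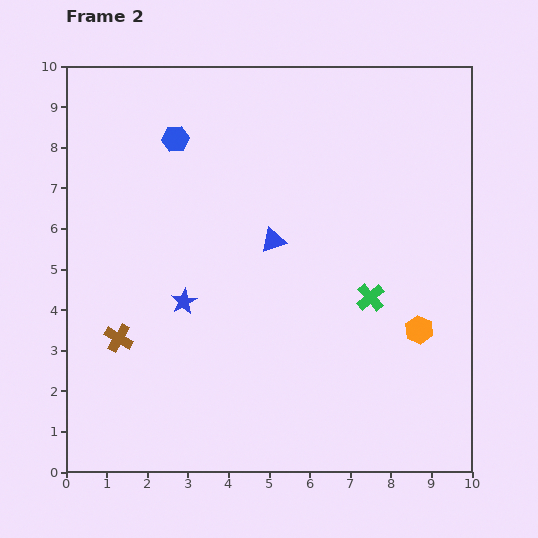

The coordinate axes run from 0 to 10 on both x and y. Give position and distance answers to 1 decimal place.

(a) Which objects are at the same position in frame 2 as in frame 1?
none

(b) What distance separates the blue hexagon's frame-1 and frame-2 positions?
0.6

The blue hexagon moved from (3.3, 8.2) to (2.7, 8.2), a distance of √(0.6² + 0.0²) ≈ 0.6.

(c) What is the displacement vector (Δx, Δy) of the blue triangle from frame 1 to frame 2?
(1.3, -0.3)

The blue triangle was at (3.8, 6.0) in frame 1 and (5.1, 5.7) in frame 2.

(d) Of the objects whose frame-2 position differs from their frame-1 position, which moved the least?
the blue hexagon

(moved 0.6)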